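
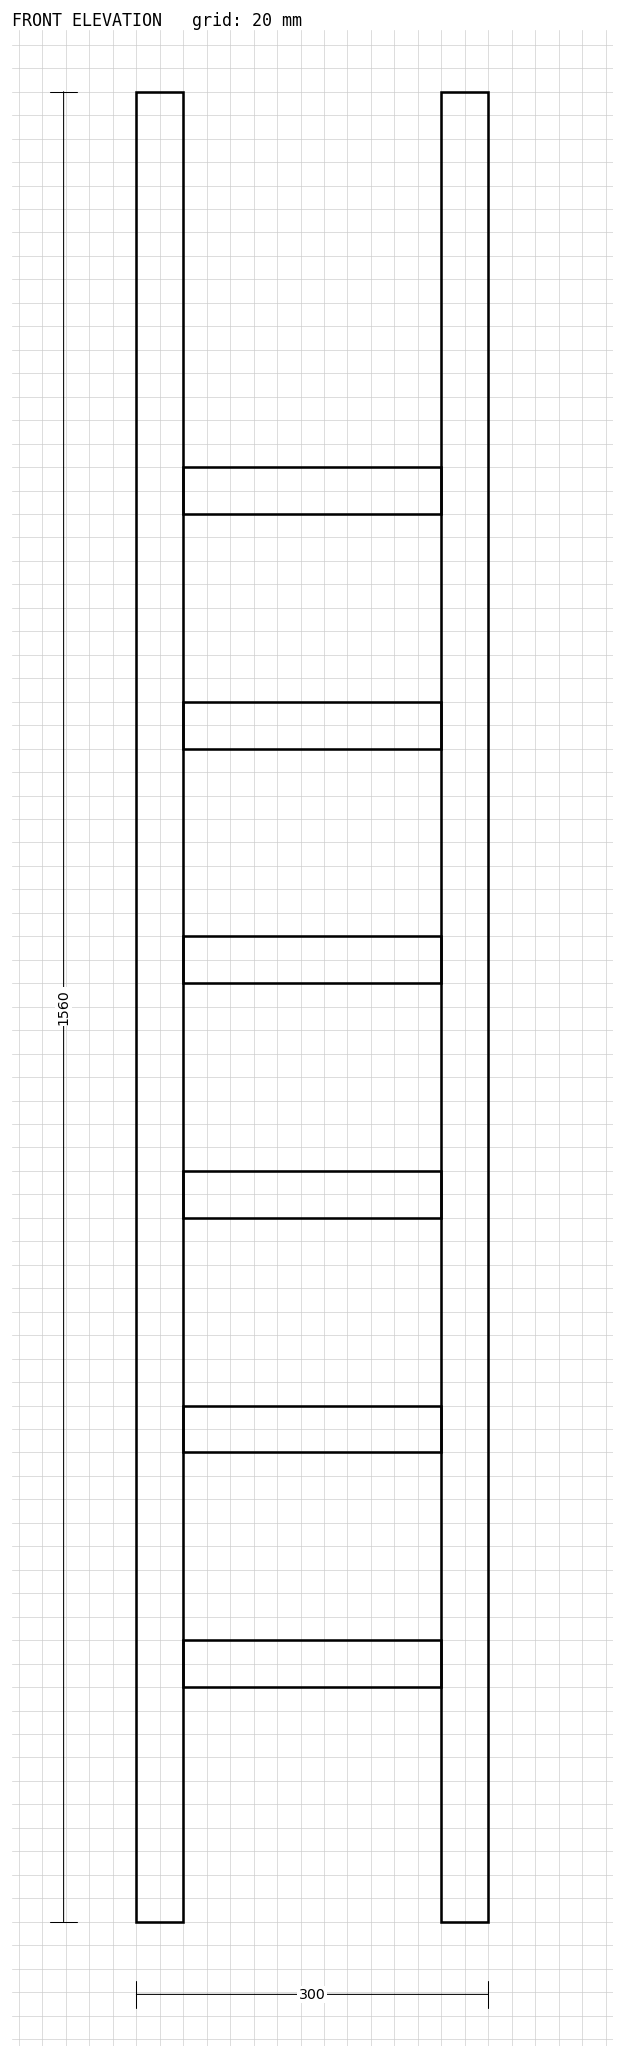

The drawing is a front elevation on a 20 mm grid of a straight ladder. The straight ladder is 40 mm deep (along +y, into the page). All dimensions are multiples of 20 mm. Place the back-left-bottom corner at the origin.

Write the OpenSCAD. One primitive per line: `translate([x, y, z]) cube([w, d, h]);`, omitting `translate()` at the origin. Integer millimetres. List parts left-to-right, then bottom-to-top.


cube([40, 40, 1560]);
translate([40, 0, 200]) cube([220, 40, 40]);
translate([40, 0, 400]) cube([220, 40, 40]);
translate([40, 0, 600]) cube([220, 40, 40]);
translate([40, 0, 800]) cube([220, 40, 40]);
translate([40, 0, 1000]) cube([220, 40, 40]);
translate([40, 0, 1200]) cube([220, 40, 40]);
translate([260, 0, 0]) cube([40, 40, 1560]);


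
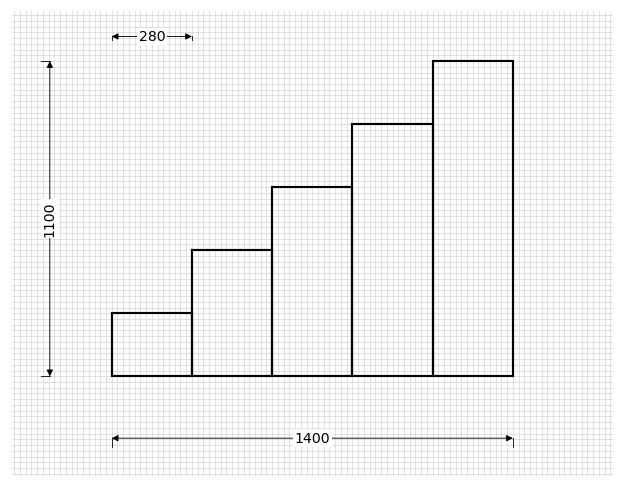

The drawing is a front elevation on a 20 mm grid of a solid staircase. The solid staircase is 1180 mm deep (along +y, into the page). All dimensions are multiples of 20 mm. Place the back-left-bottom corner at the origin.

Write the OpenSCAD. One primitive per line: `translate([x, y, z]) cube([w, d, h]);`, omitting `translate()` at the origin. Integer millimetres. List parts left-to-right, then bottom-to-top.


cube([280, 1180, 220]);
translate([280, 0, 0]) cube([280, 1180, 440]);
translate([560, 0, 0]) cube([280, 1180, 660]);
translate([840, 0, 0]) cube([280, 1180, 880]);
translate([1120, 0, 0]) cube([280, 1180, 1100]);


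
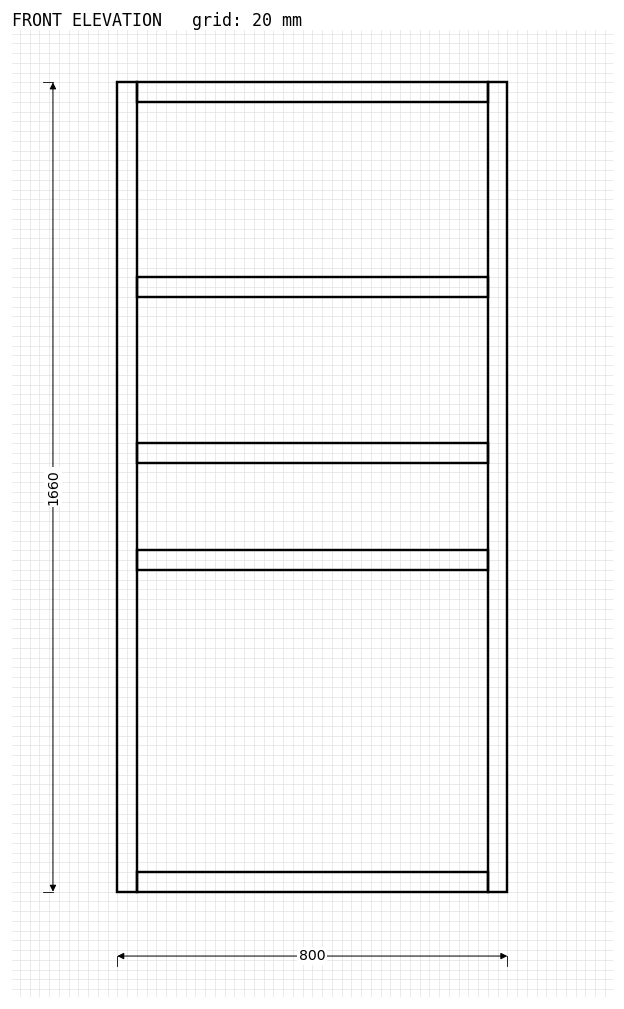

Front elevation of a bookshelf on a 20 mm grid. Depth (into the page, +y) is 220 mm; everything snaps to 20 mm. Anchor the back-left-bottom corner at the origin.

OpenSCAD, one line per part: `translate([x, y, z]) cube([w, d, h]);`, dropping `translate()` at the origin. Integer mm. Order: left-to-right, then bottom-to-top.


cube([40, 220, 1660]);
translate([40, 0, 0]) cube([720, 220, 40]);
translate([40, 0, 660]) cube([720, 220, 40]);
translate([40, 0, 880]) cube([720, 220, 40]);
translate([40, 0, 1220]) cube([720, 220, 40]);
translate([40, 0, 1620]) cube([720, 220, 40]);
translate([760, 0, 0]) cube([40, 220, 1660]);


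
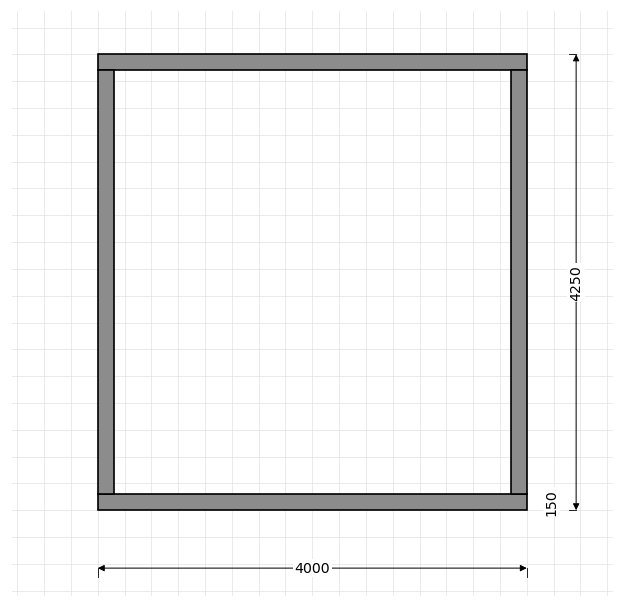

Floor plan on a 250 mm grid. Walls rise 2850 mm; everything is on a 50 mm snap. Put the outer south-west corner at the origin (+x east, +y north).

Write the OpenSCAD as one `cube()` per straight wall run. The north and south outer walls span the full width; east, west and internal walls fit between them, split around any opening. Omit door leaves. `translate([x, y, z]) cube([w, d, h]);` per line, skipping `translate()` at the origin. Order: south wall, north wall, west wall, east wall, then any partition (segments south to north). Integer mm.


cube([4000, 150, 2850]);
translate([0, 4100, 0]) cube([4000, 150, 2850]);
translate([0, 150, 0]) cube([150, 3950, 2850]);
translate([3850, 150, 0]) cube([150, 3950, 2850]);


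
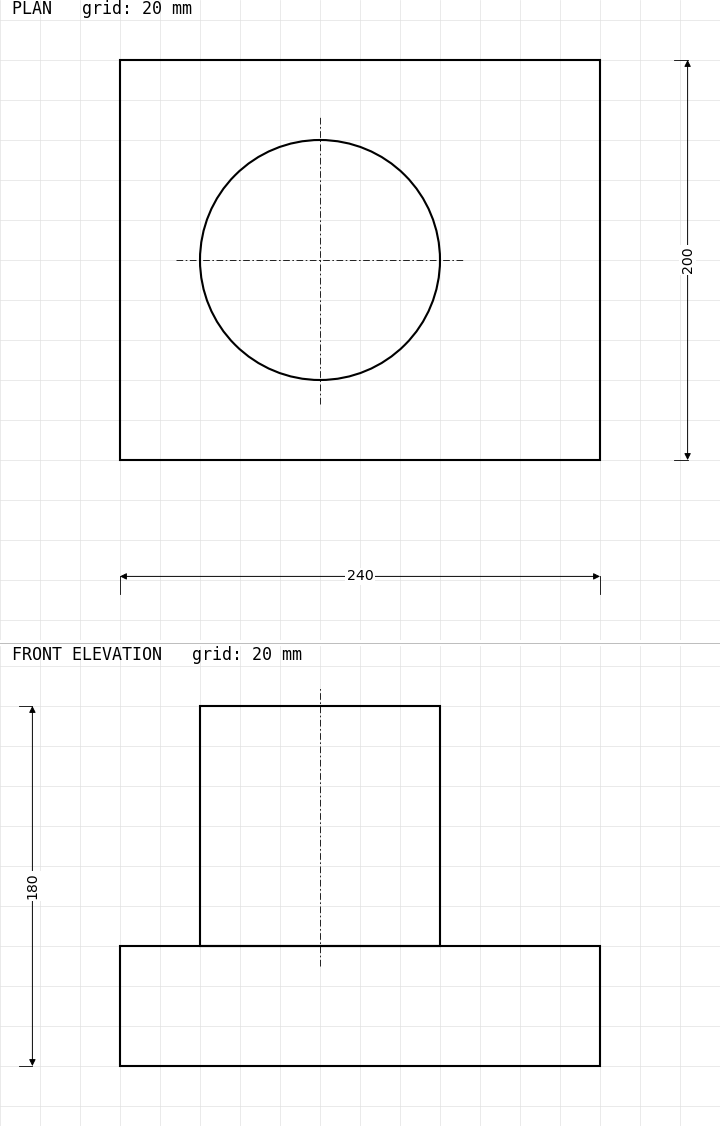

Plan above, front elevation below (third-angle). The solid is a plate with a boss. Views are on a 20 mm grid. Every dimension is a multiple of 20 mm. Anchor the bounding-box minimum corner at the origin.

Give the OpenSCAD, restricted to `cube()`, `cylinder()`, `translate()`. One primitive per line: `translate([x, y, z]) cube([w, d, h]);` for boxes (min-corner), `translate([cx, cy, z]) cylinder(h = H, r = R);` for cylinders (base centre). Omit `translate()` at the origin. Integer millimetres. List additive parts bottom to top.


cube([240, 200, 60]);
translate([100, 100, 60]) cylinder(h = 120, r = 60);


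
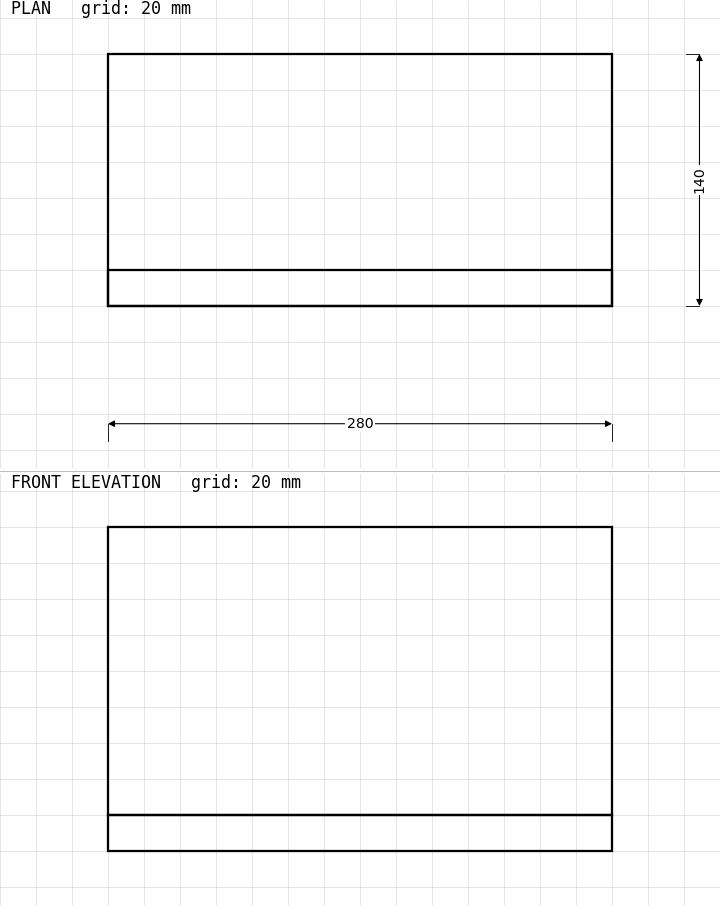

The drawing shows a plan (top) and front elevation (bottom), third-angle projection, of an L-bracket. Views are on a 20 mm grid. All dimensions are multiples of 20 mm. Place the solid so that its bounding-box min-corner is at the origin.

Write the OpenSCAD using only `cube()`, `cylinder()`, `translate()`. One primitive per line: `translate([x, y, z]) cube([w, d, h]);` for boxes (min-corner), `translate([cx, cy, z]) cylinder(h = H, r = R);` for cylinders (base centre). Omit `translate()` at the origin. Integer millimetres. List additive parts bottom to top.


cube([280, 140, 20]);
translate([0, 0, 20]) cube([280, 20, 160]);


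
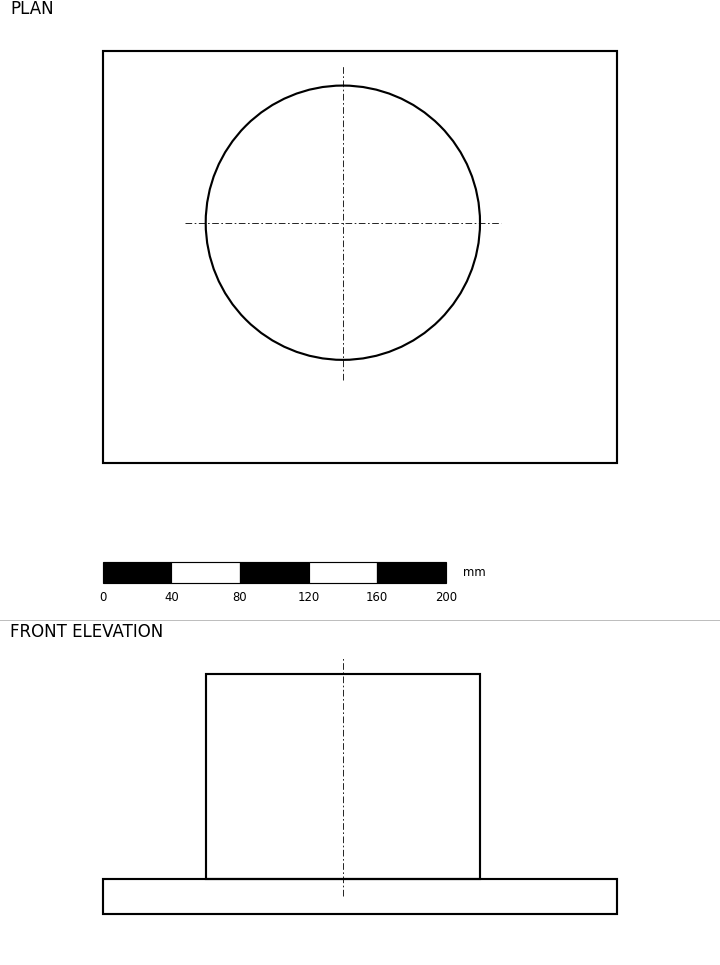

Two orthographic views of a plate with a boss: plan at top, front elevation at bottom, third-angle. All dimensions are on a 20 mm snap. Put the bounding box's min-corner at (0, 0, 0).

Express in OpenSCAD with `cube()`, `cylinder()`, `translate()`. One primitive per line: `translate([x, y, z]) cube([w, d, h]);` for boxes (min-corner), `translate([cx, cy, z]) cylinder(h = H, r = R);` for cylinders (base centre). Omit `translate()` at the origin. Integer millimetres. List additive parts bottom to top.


cube([300, 240, 20]);
translate([140, 140, 20]) cylinder(h = 120, r = 80);


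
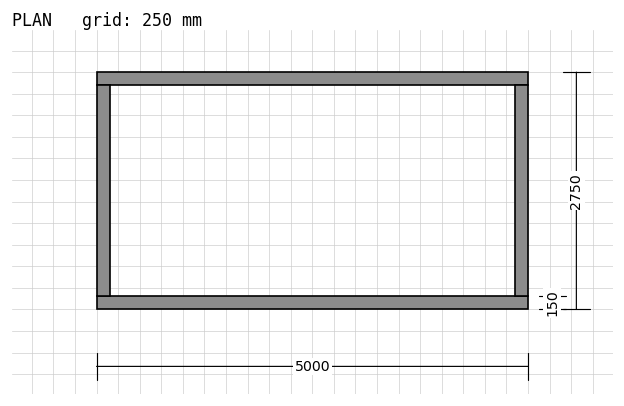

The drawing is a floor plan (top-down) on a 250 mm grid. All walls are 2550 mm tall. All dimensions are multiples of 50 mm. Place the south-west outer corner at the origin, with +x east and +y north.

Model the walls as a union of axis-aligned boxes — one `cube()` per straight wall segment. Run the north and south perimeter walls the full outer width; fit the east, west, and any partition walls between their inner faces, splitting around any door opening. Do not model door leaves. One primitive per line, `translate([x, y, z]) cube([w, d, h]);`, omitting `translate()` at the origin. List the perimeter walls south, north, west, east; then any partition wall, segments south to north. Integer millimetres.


cube([5000, 150, 2550]);
translate([0, 2600, 0]) cube([5000, 150, 2550]);
translate([0, 150, 0]) cube([150, 2450, 2550]);
translate([4850, 150, 0]) cube([150, 2450, 2550]);


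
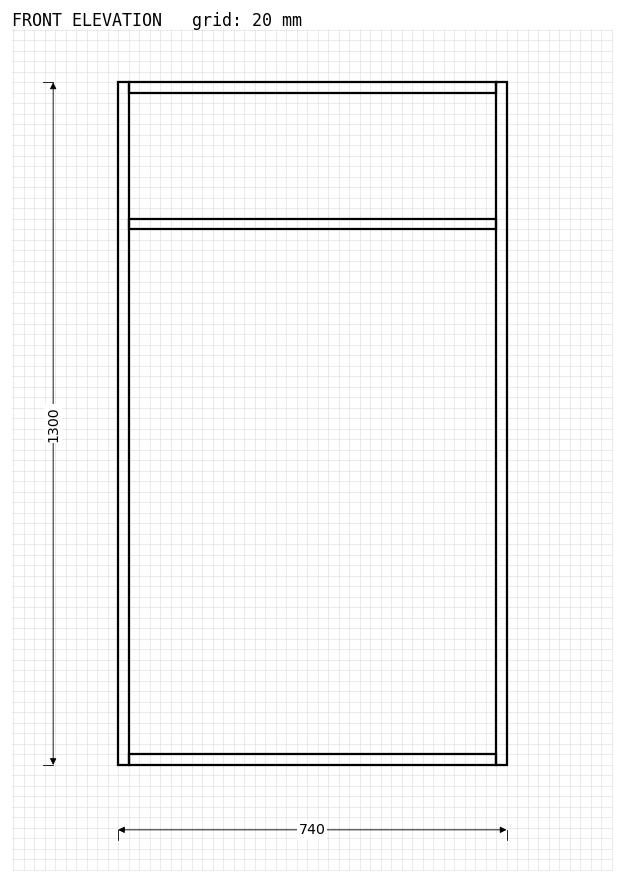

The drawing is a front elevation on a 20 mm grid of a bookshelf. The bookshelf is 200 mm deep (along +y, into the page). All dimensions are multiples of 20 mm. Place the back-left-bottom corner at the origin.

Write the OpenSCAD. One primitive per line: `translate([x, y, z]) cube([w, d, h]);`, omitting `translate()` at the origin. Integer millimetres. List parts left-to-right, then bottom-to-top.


cube([20, 200, 1300]);
translate([20, 0, 0]) cube([700, 200, 20]);
translate([20, 0, 1020]) cube([700, 200, 20]);
translate([20, 0, 1280]) cube([700, 200, 20]);
translate([720, 0, 0]) cube([20, 200, 1300]);


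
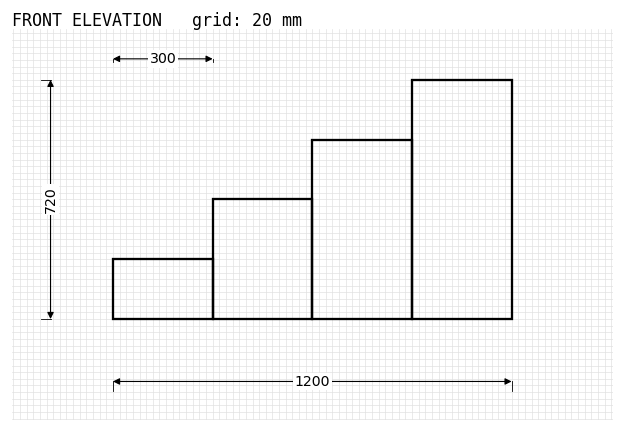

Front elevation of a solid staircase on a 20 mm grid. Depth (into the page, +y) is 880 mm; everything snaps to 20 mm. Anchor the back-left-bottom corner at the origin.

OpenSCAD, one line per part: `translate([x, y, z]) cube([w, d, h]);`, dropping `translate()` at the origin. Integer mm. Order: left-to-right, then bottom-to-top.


cube([300, 880, 180]);
translate([300, 0, 0]) cube([300, 880, 360]);
translate([600, 0, 0]) cube([300, 880, 540]);
translate([900, 0, 0]) cube([300, 880, 720]);


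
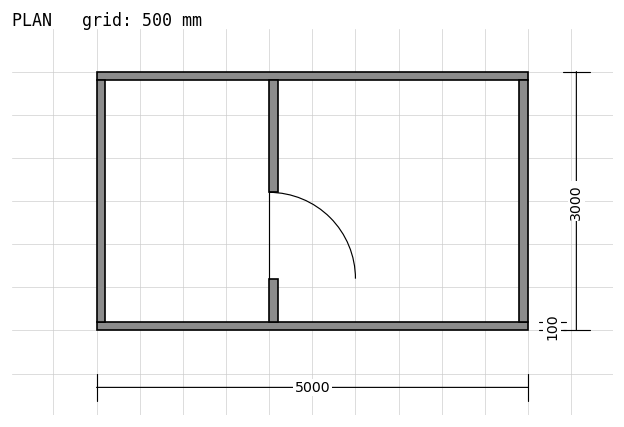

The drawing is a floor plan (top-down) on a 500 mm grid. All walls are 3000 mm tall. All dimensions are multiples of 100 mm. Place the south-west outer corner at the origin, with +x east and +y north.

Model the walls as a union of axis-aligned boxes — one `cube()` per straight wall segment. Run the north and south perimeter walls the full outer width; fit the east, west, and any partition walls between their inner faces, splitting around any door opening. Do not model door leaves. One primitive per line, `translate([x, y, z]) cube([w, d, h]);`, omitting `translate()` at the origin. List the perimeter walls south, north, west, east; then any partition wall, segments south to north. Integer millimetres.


cube([5000, 100, 3000]);
translate([0, 2900, 0]) cube([5000, 100, 3000]);
translate([0, 100, 0]) cube([100, 2800, 3000]);
translate([4900, 100, 0]) cube([100, 2800, 3000]);
translate([2000, 100, 0]) cube([100, 500, 3000]);
translate([2000, 1600, 0]) cube([100, 1300, 3000]);


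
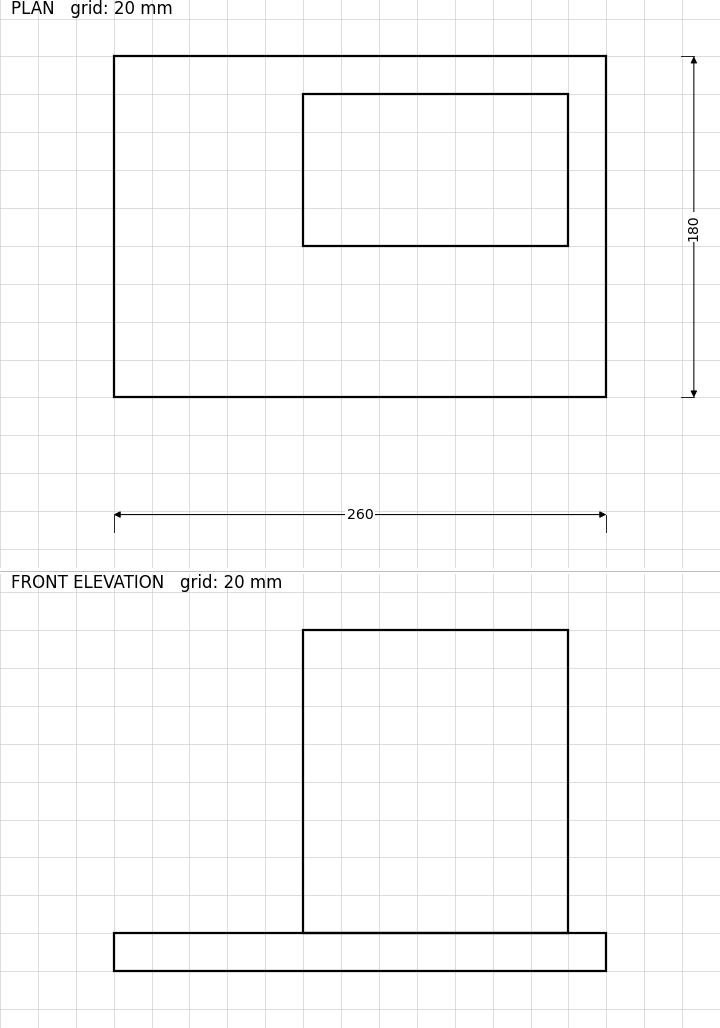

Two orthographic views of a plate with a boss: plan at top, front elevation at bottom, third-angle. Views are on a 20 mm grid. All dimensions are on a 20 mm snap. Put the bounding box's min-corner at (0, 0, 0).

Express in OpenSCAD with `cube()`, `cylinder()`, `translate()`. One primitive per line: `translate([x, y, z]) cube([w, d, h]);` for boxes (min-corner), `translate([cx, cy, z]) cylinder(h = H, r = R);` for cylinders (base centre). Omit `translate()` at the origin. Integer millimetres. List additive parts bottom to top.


cube([260, 180, 20]);
translate([100, 80, 20]) cube([140, 80, 160]);


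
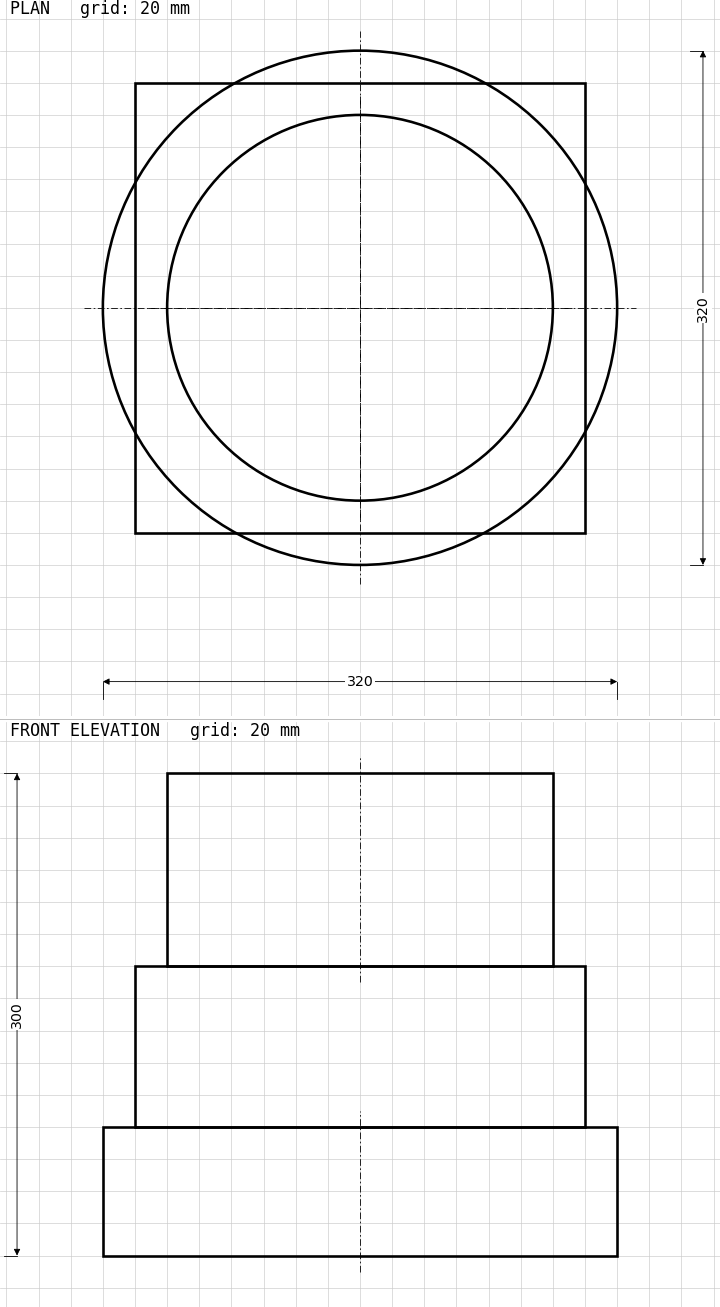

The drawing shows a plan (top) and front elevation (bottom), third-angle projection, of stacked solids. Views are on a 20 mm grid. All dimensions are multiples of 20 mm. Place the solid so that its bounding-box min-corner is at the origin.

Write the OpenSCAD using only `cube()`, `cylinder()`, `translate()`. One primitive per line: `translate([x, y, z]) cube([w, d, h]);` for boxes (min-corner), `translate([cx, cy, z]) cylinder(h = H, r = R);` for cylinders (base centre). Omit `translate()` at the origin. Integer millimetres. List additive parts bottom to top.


translate([160, 160, 0]) cylinder(h = 80, r = 160);
translate([20, 20, 80]) cube([280, 280, 100]);
translate([160, 160, 180]) cylinder(h = 120, r = 120);


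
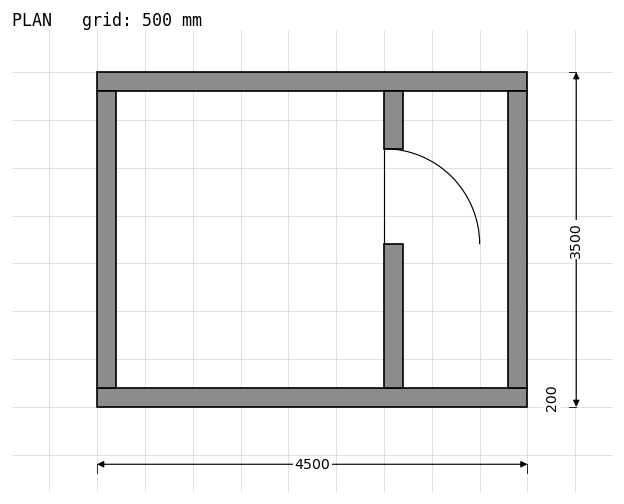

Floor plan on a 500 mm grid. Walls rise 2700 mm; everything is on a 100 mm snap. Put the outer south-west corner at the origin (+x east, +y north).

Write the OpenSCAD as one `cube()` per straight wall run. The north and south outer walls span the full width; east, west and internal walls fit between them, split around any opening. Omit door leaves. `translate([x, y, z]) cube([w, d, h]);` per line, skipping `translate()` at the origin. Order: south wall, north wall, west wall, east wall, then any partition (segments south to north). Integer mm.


cube([4500, 200, 2700]);
translate([0, 3300, 0]) cube([4500, 200, 2700]);
translate([0, 200, 0]) cube([200, 3100, 2700]);
translate([4300, 200, 0]) cube([200, 3100, 2700]);
translate([3000, 200, 0]) cube([200, 1500, 2700]);
translate([3000, 2700, 0]) cube([200, 600, 2700]);


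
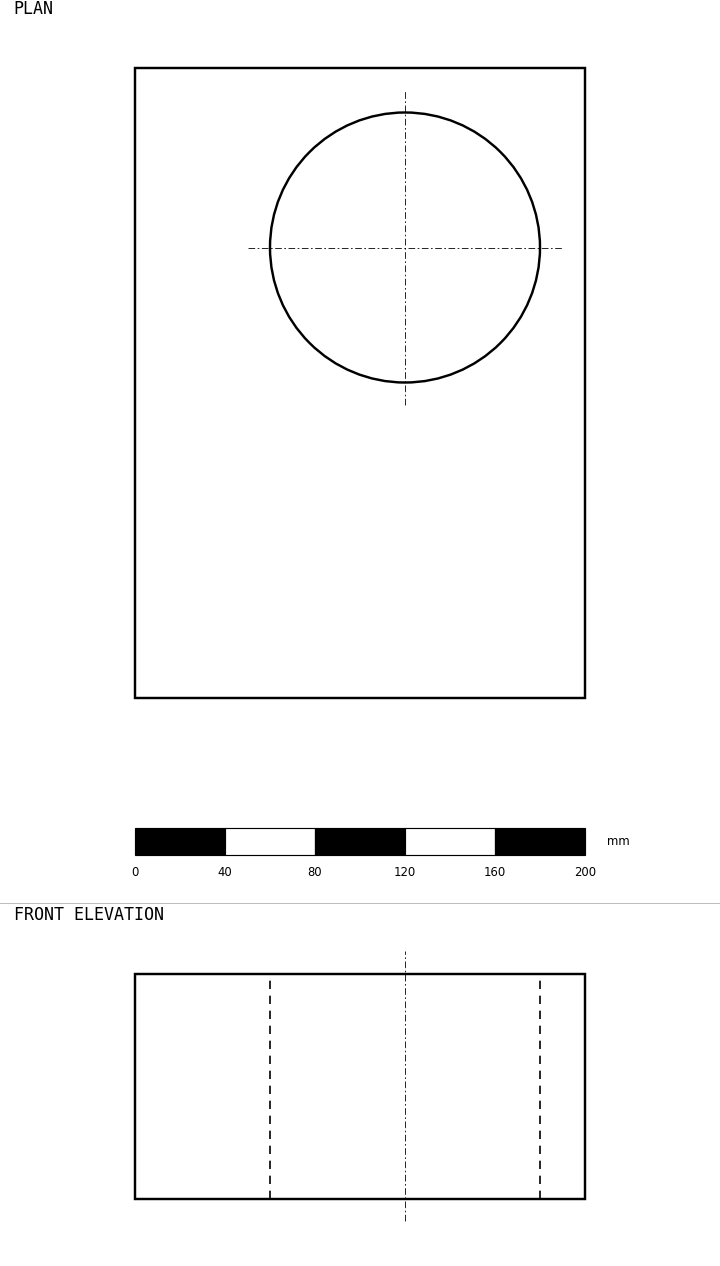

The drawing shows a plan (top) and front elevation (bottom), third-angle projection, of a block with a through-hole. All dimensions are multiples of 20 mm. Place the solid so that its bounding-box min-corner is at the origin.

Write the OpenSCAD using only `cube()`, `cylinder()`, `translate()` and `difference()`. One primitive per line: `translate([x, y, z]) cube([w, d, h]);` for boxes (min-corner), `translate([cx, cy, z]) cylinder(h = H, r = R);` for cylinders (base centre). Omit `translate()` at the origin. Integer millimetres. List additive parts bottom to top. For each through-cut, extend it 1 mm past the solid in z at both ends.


difference() {
  cube([200, 280, 100]);
  translate([120, 200, -1]) cylinder(h = 102, r = 60);
}


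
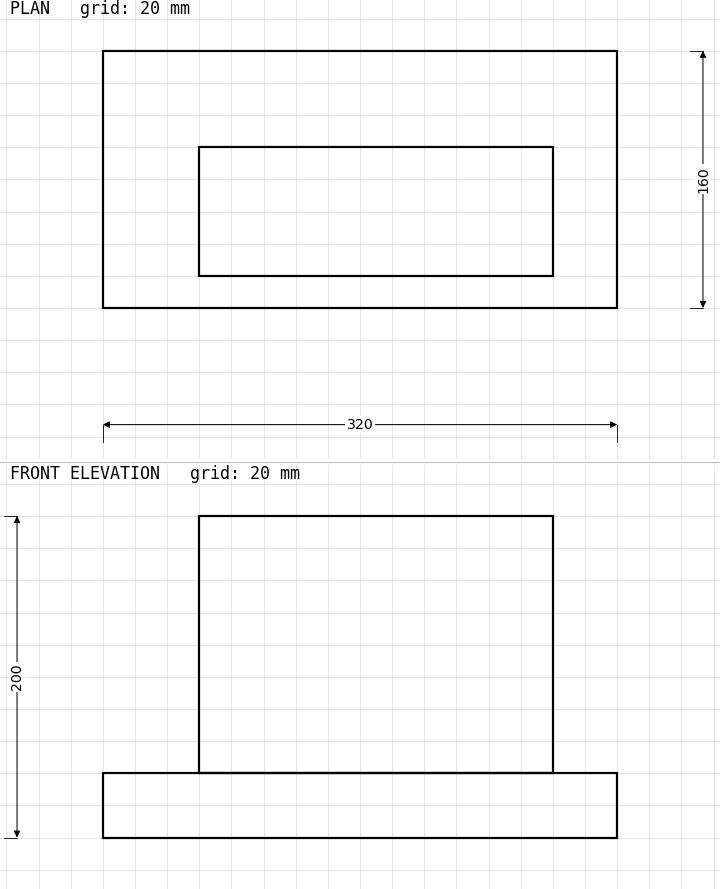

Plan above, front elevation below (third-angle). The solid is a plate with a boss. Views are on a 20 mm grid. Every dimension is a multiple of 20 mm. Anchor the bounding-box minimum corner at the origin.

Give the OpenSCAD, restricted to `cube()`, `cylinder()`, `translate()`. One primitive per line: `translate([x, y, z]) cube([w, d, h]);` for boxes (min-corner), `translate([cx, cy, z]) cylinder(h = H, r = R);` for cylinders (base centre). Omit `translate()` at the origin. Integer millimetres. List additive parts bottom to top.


cube([320, 160, 40]);
translate([60, 20, 40]) cube([220, 80, 160]);


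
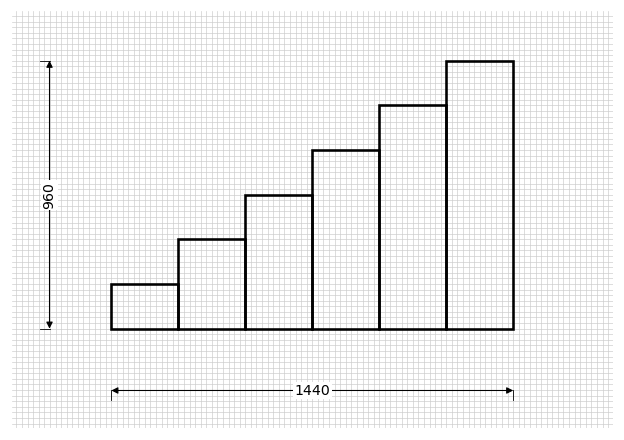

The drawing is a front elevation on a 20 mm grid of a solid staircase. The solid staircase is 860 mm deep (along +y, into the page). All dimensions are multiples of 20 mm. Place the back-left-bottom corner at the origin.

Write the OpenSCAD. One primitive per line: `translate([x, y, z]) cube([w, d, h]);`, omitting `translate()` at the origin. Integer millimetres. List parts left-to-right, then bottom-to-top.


cube([240, 860, 160]);
translate([240, 0, 0]) cube([240, 860, 320]);
translate([480, 0, 0]) cube([240, 860, 480]);
translate([720, 0, 0]) cube([240, 860, 640]);
translate([960, 0, 0]) cube([240, 860, 800]);
translate([1200, 0, 0]) cube([240, 860, 960]);


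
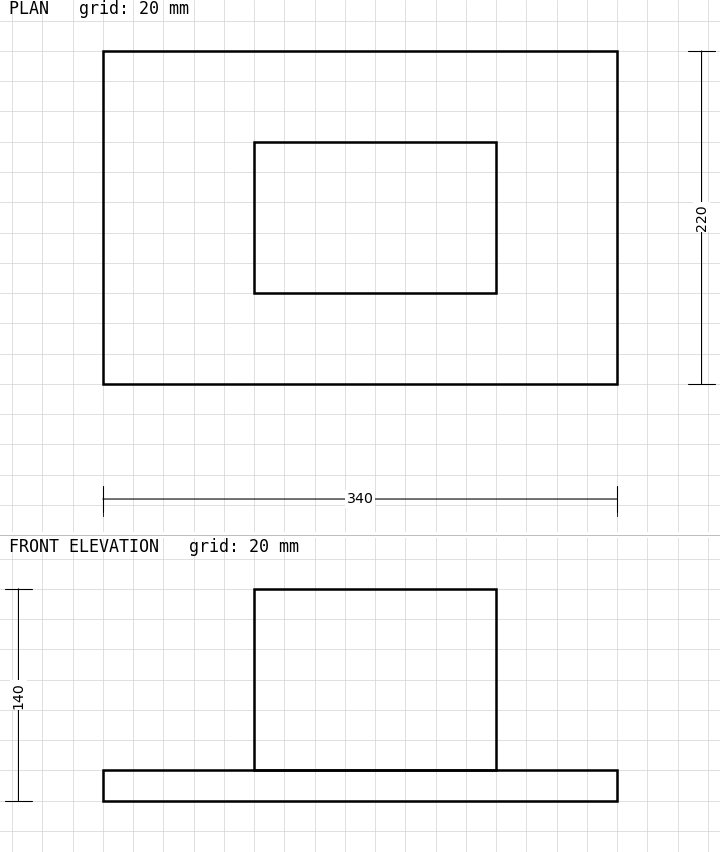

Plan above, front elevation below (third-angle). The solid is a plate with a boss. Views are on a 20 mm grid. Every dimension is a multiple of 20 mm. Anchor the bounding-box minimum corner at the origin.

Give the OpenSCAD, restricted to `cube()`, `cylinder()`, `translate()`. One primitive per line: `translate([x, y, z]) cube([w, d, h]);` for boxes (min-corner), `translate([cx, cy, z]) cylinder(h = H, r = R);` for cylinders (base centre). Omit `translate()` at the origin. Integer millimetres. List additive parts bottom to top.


cube([340, 220, 20]);
translate([100, 60, 20]) cube([160, 100, 120]);


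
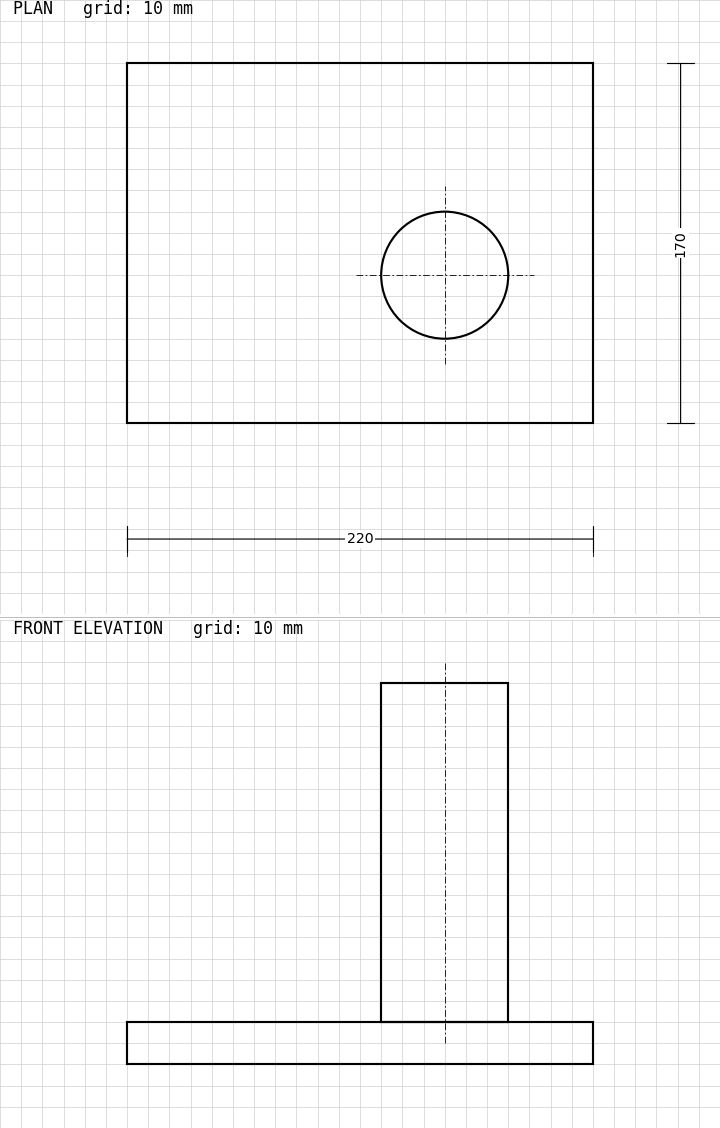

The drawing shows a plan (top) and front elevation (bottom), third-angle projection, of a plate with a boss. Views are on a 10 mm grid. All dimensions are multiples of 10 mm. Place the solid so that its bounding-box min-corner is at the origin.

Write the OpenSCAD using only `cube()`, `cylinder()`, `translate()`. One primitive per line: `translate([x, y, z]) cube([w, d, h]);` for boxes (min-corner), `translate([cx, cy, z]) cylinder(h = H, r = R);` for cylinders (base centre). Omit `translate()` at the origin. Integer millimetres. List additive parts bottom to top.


cube([220, 170, 20]);
translate([150, 70, 20]) cylinder(h = 160, r = 30);


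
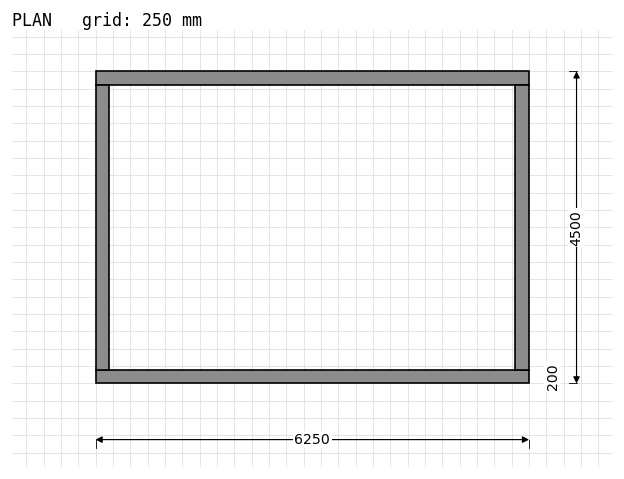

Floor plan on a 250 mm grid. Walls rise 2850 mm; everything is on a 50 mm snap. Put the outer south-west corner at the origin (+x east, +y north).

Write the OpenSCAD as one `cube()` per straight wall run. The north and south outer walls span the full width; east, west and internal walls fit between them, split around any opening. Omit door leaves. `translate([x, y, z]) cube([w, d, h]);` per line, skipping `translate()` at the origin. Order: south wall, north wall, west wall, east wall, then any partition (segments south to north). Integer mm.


cube([6250, 200, 2850]);
translate([0, 4300, 0]) cube([6250, 200, 2850]);
translate([0, 200, 0]) cube([200, 4100, 2850]);
translate([6050, 200, 0]) cube([200, 4100, 2850]);


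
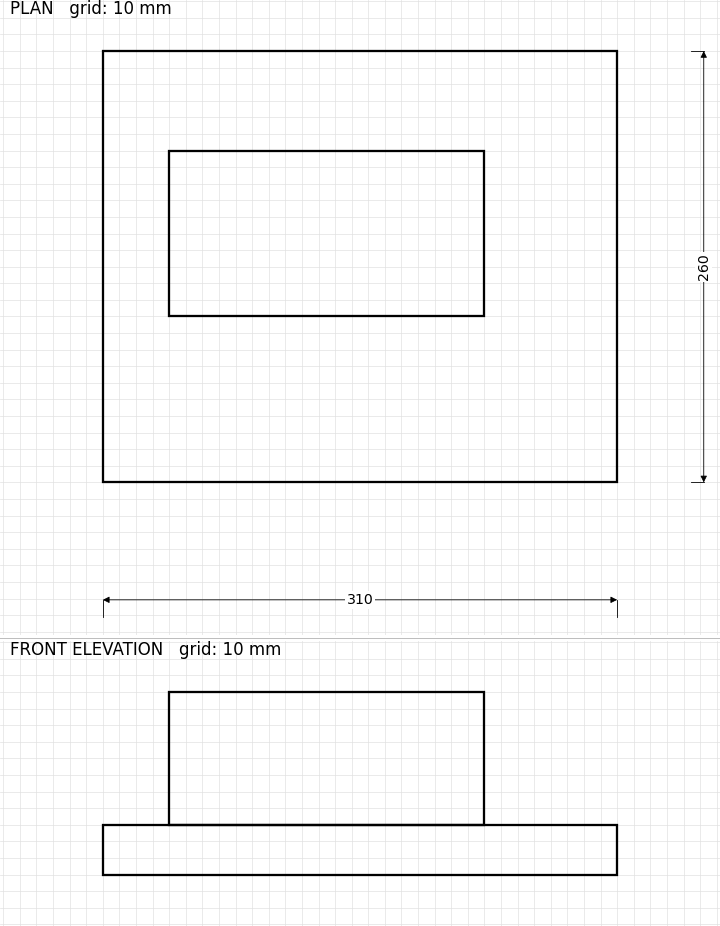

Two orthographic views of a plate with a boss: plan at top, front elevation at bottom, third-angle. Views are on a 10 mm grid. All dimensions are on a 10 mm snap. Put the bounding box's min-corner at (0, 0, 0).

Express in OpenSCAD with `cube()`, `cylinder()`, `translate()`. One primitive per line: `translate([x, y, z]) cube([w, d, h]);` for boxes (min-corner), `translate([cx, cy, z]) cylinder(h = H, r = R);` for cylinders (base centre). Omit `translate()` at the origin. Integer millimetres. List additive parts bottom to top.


cube([310, 260, 30]);
translate([40, 100, 30]) cube([190, 100, 80]);


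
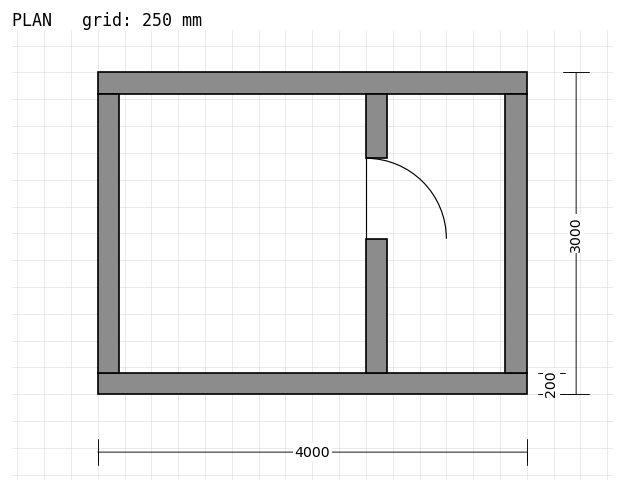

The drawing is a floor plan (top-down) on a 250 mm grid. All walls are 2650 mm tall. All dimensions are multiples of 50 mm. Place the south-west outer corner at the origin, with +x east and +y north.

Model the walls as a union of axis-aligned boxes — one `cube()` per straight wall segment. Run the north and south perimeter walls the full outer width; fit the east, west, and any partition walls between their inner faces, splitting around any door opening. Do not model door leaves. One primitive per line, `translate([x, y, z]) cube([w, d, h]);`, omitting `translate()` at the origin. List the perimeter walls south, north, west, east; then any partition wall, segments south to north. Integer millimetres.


cube([4000, 200, 2650]);
translate([0, 2800, 0]) cube([4000, 200, 2650]);
translate([0, 200, 0]) cube([200, 2600, 2650]);
translate([3800, 200, 0]) cube([200, 2600, 2650]);
translate([2500, 200, 0]) cube([200, 1250, 2650]);
translate([2500, 2200, 0]) cube([200, 600, 2650]);


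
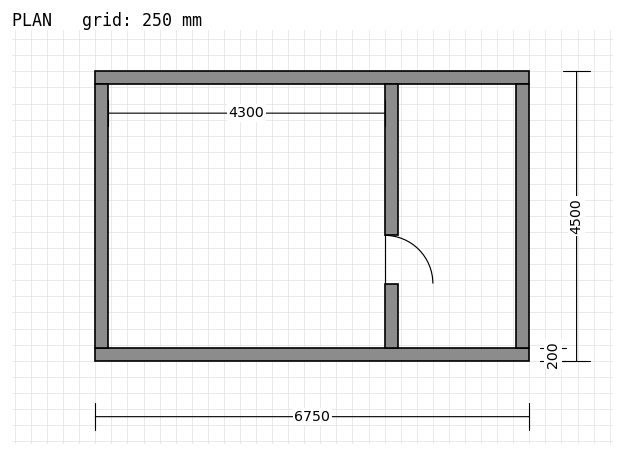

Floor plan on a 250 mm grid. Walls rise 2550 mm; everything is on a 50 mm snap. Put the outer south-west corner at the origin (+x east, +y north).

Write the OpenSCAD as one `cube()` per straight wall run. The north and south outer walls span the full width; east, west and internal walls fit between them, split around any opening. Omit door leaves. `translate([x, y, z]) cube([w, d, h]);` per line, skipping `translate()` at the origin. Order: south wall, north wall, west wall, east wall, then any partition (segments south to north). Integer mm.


cube([6750, 200, 2550]);
translate([0, 4300, 0]) cube([6750, 200, 2550]);
translate([0, 200, 0]) cube([200, 4100, 2550]);
translate([6550, 200, 0]) cube([200, 4100, 2550]);
translate([4500, 200, 0]) cube([200, 1000, 2550]);
translate([4500, 1950, 0]) cube([200, 2350, 2550]);


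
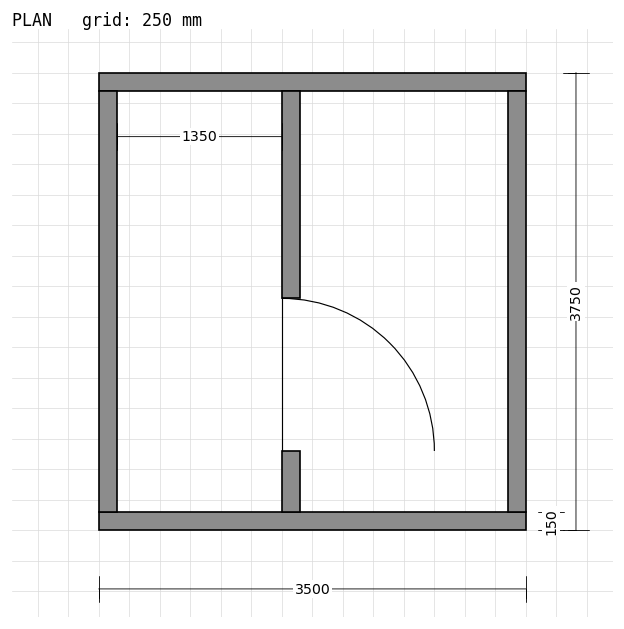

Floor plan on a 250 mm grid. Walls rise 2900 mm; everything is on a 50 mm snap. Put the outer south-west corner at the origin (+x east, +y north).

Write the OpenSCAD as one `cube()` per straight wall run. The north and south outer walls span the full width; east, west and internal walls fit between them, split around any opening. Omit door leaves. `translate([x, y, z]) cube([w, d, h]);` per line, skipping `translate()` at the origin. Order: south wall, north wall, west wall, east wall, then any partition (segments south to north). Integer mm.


cube([3500, 150, 2900]);
translate([0, 3600, 0]) cube([3500, 150, 2900]);
translate([0, 150, 0]) cube([150, 3450, 2900]);
translate([3350, 150, 0]) cube([150, 3450, 2900]);
translate([1500, 150, 0]) cube([150, 500, 2900]);
translate([1500, 1900, 0]) cube([150, 1700, 2900]);


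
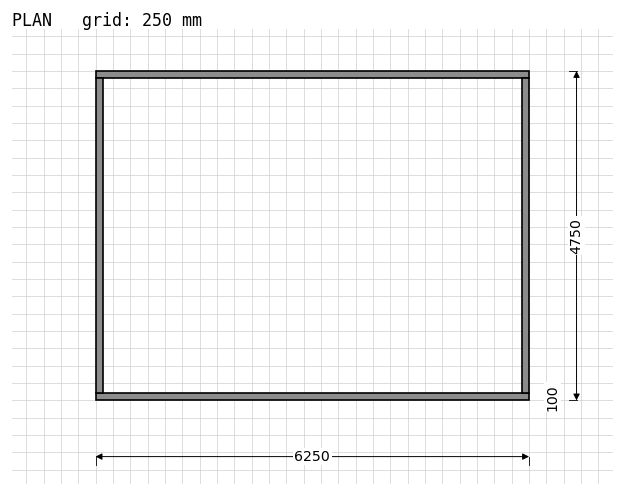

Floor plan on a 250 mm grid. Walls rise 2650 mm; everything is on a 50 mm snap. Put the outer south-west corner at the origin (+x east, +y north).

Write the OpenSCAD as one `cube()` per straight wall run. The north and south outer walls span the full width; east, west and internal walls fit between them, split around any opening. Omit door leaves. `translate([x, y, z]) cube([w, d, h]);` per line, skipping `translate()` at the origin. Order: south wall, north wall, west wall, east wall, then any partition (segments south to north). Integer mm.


cube([6250, 100, 2650]);
translate([0, 4650, 0]) cube([6250, 100, 2650]);
translate([0, 100, 0]) cube([100, 4550, 2650]);
translate([6150, 100, 0]) cube([100, 4550, 2650]);


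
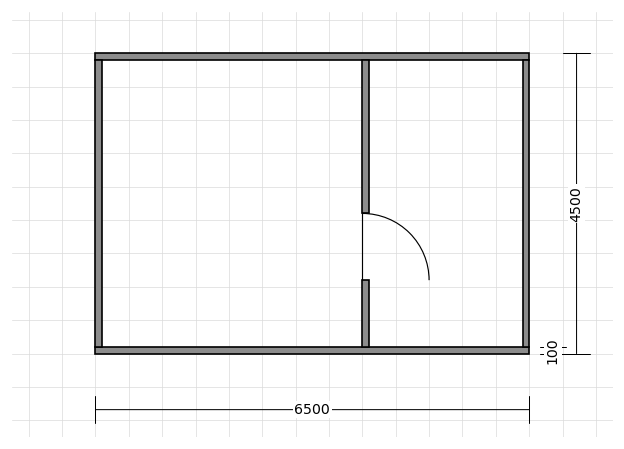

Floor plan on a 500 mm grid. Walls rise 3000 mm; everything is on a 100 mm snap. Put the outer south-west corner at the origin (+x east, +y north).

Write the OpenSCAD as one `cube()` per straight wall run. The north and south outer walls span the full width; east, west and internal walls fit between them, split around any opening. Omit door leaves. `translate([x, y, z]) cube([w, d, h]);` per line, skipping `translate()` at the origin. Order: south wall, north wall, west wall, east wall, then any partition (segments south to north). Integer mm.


cube([6500, 100, 3000]);
translate([0, 4400, 0]) cube([6500, 100, 3000]);
translate([0, 100, 0]) cube([100, 4300, 3000]);
translate([6400, 100, 0]) cube([100, 4300, 3000]);
translate([4000, 100, 0]) cube([100, 1000, 3000]);
translate([4000, 2100, 0]) cube([100, 2300, 3000]);


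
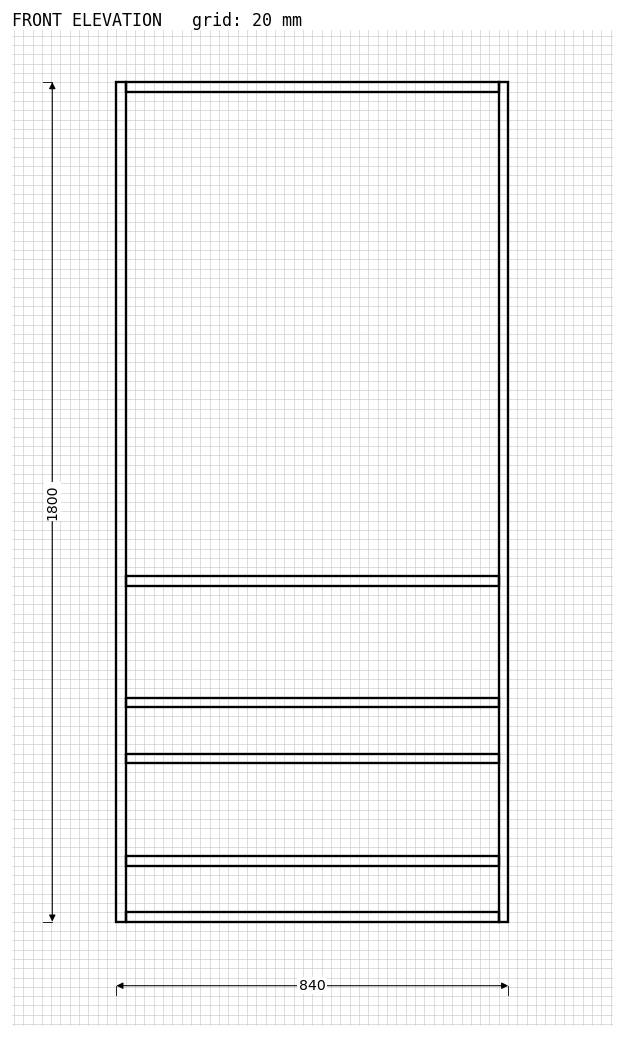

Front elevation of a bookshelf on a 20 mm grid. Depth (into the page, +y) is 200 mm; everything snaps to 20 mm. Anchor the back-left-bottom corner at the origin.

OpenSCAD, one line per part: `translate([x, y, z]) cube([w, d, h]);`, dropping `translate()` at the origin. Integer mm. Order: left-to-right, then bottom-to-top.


cube([20, 200, 1800]);
translate([20, 0, 0]) cube([800, 200, 20]);
translate([20, 0, 120]) cube([800, 200, 20]);
translate([20, 0, 340]) cube([800, 200, 20]);
translate([20, 0, 460]) cube([800, 200, 20]);
translate([20, 0, 720]) cube([800, 200, 20]);
translate([20, 0, 1780]) cube([800, 200, 20]);
translate([820, 0, 0]) cube([20, 200, 1800]);


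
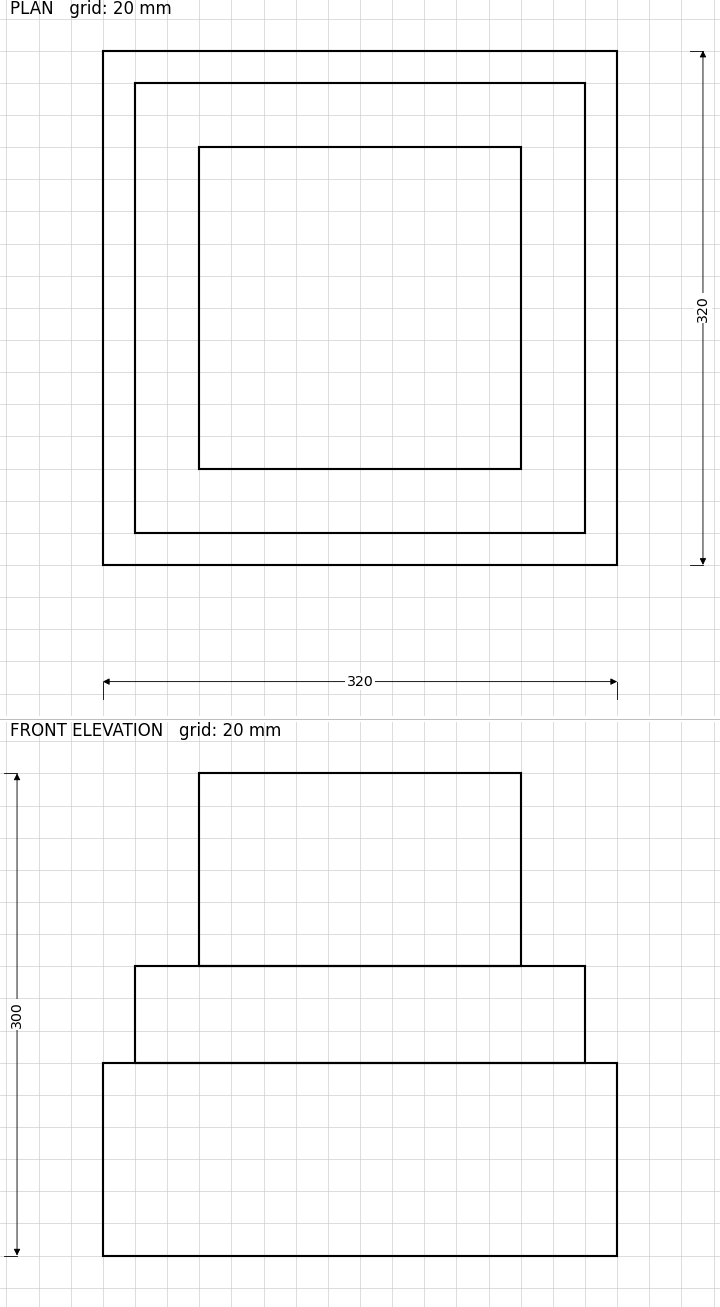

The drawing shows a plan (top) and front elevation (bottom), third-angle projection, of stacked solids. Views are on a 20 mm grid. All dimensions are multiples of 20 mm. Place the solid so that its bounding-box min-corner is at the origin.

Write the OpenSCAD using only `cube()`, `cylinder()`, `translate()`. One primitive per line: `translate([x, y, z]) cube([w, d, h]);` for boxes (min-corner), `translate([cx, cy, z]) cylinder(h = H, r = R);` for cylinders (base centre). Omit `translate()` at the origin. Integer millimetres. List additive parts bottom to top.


cube([320, 320, 120]);
translate([20, 20, 120]) cube([280, 280, 60]);
translate([60, 60, 180]) cube([200, 200, 120]);


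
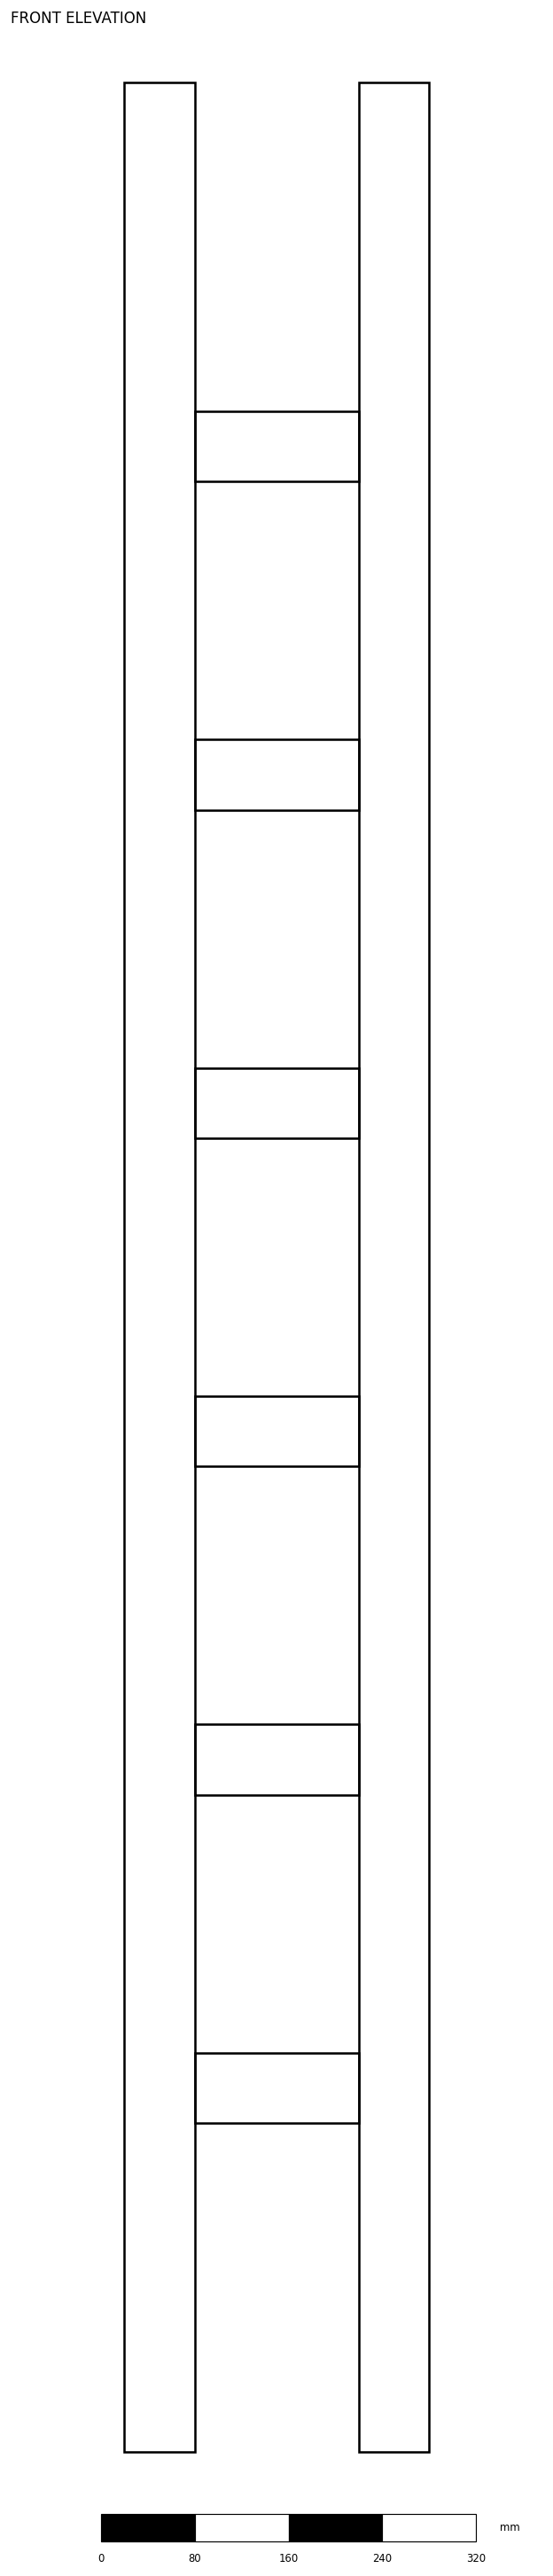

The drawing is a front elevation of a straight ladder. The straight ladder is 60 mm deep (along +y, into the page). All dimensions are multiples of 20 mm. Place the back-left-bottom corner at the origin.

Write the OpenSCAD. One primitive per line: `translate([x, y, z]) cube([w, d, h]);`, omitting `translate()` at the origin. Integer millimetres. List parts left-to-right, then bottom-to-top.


cube([60, 60, 2020]);
translate([60, 0, 280]) cube([140, 60, 60]);
translate([60, 0, 560]) cube([140, 60, 60]);
translate([60, 0, 840]) cube([140, 60, 60]);
translate([60, 0, 1120]) cube([140, 60, 60]);
translate([60, 0, 1400]) cube([140, 60, 60]);
translate([60, 0, 1680]) cube([140, 60, 60]);
translate([200, 0, 0]) cube([60, 60, 2020]);


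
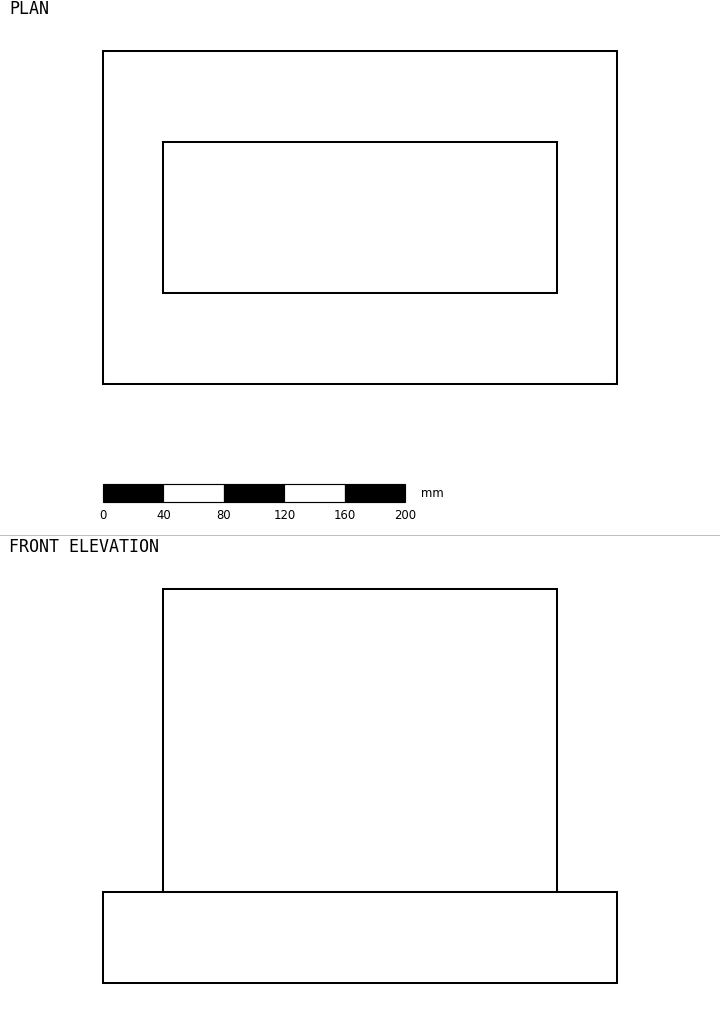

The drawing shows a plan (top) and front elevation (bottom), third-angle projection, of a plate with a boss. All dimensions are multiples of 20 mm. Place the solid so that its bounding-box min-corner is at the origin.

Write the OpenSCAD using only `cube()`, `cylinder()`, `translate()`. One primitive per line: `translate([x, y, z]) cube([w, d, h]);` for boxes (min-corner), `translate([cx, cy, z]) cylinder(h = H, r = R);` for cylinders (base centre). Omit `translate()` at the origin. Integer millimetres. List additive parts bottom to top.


cube([340, 220, 60]);
translate([40, 60, 60]) cube([260, 100, 200]);


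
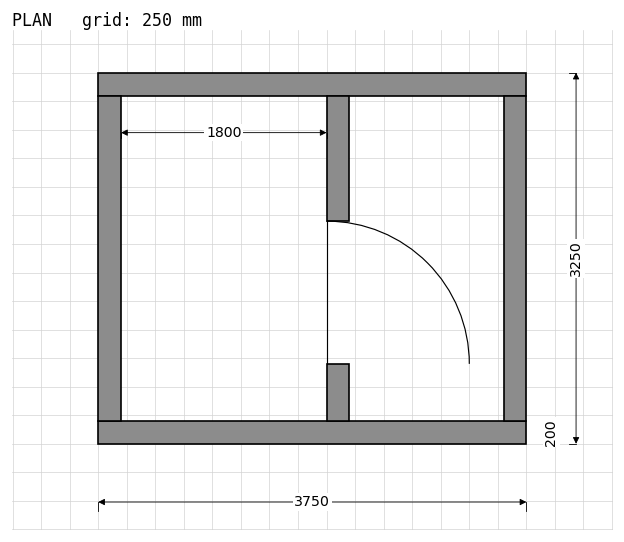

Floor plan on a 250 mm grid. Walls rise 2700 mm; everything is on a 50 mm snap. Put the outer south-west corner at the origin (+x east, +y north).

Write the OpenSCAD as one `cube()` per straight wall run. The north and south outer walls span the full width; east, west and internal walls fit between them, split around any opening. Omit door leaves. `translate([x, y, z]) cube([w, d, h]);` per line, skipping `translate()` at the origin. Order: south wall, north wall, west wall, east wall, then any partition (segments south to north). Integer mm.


cube([3750, 200, 2700]);
translate([0, 3050, 0]) cube([3750, 200, 2700]);
translate([0, 200, 0]) cube([200, 2850, 2700]);
translate([3550, 200, 0]) cube([200, 2850, 2700]);
translate([2000, 200, 0]) cube([200, 500, 2700]);
translate([2000, 1950, 0]) cube([200, 1100, 2700]);


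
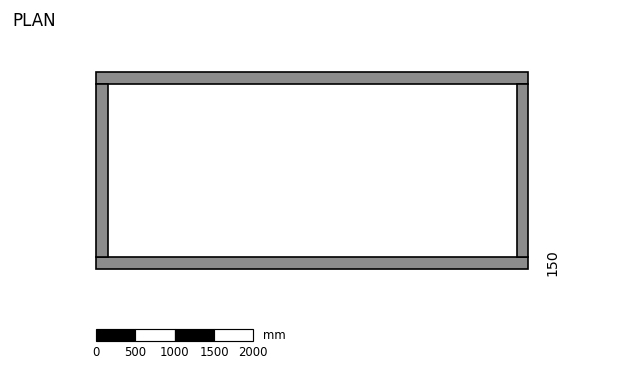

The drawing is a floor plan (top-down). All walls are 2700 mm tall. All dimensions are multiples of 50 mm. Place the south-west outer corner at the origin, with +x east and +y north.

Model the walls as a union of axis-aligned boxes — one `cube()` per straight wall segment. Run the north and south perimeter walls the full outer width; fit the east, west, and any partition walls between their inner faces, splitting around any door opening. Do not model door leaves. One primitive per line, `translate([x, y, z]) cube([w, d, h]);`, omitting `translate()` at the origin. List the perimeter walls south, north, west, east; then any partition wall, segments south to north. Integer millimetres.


cube([5500, 150, 2700]);
translate([0, 2350, 0]) cube([5500, 150, 2700]);
translate([0, 150, 0]) cube([150, 2200, 2700]);
translate([5350, 150, 0]) cube([150, 2200, 2700]);


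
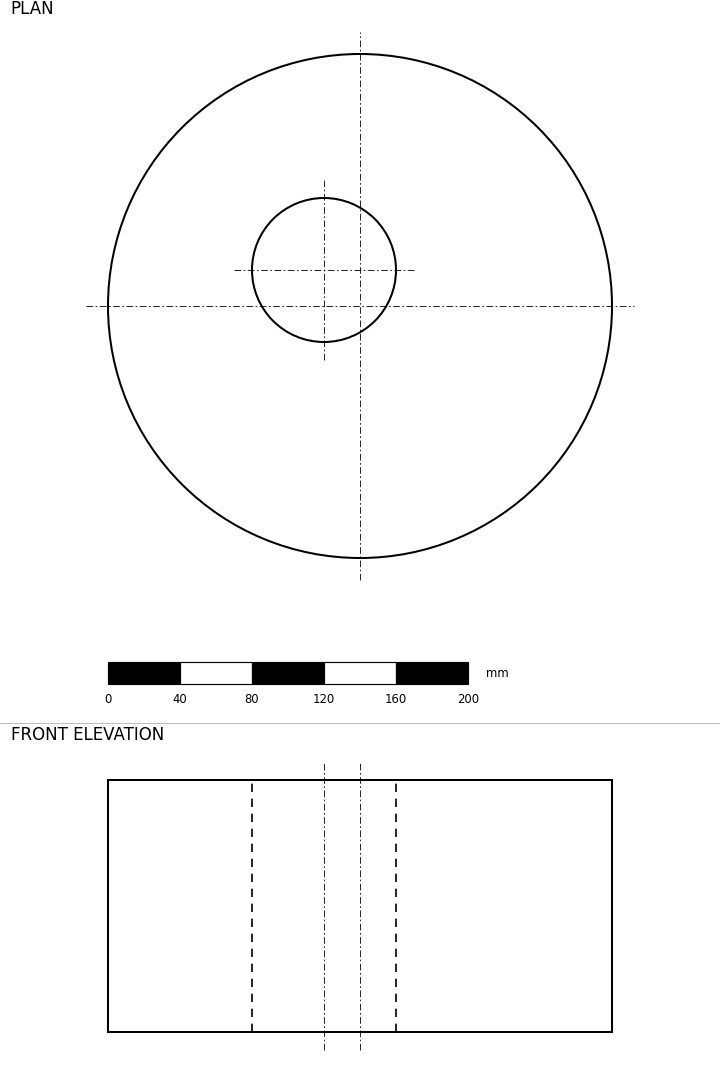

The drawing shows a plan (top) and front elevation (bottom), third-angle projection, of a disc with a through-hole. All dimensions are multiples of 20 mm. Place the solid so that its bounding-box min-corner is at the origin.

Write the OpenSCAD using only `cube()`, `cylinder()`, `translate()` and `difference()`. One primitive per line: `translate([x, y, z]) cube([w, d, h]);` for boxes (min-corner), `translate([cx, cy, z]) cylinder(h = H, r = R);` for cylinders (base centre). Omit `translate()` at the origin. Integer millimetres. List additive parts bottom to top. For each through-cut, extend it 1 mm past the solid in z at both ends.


difference() {
  translate([140, 140, 0]) cylinder(h = 140, r = 140);
  translate([120, 160, -1]) cylinder(h = 142, r = 40);
}


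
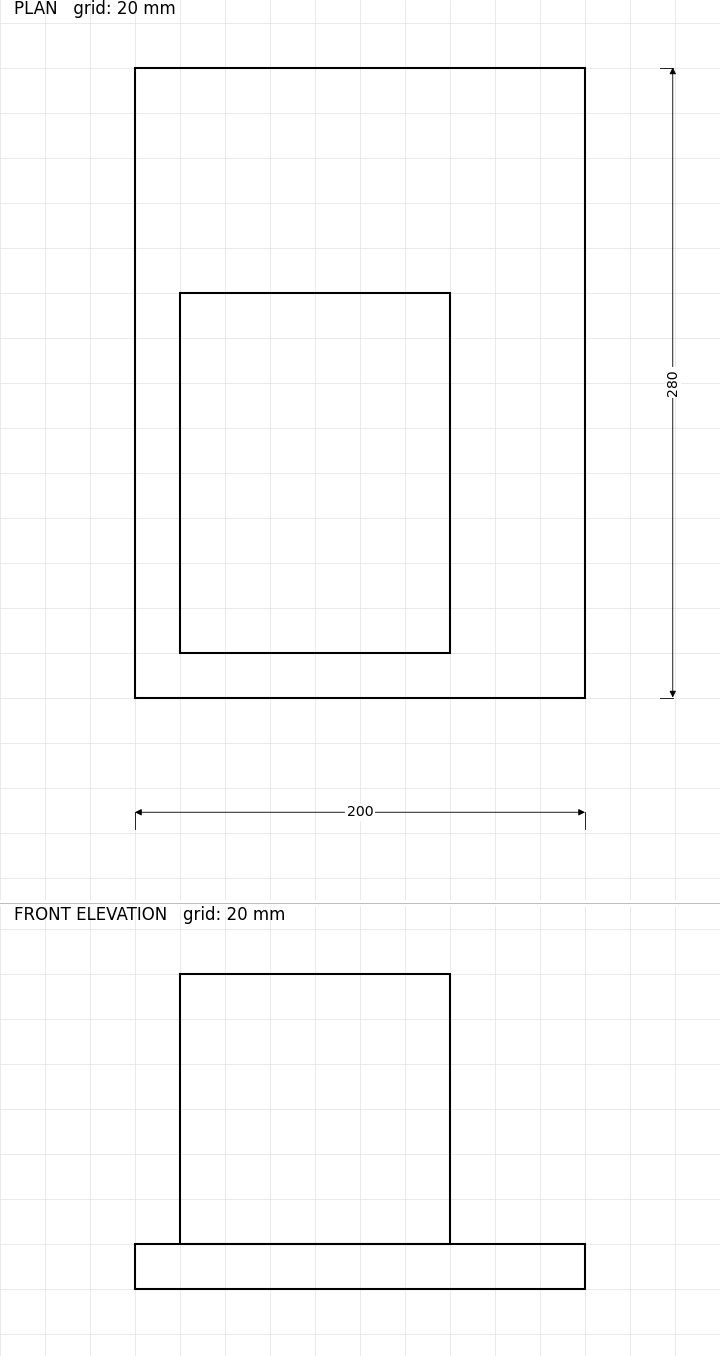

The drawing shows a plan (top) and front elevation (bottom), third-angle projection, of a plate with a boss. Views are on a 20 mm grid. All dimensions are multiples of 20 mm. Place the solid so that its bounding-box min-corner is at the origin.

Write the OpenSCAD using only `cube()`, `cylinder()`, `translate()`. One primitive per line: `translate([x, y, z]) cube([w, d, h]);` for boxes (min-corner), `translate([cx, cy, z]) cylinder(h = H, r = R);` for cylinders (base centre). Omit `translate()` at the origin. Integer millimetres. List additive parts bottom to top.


cube([200, 280, 20]);
translate([20, 20, 20]) cube([120, 160, 120]);


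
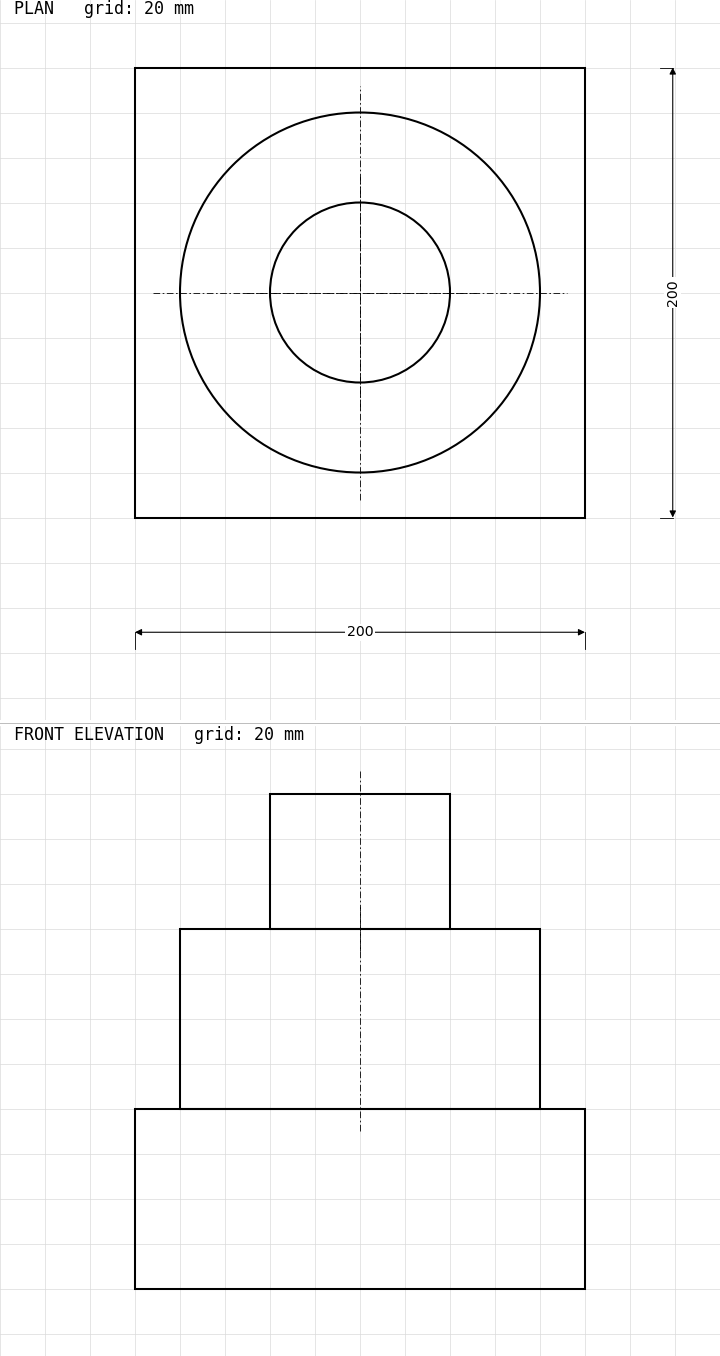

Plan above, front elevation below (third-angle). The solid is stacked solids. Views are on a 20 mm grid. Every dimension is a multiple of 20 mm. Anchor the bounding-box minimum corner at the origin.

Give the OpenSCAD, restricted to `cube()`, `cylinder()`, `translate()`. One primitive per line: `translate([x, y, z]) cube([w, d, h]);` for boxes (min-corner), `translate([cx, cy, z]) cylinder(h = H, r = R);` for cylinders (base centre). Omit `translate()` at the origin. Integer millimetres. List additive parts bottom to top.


cube([200, 200, 80]);
translate([100, 100, 80]) cylinder(h = 80, r = 80);
translate([100, 100, 160]) cylinder(h = 60, r = 40);


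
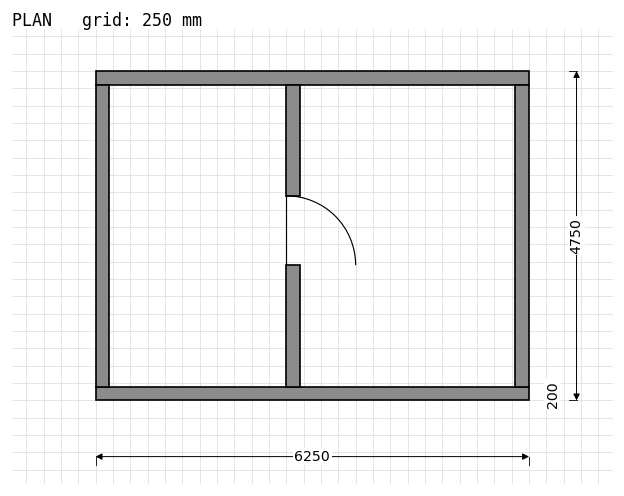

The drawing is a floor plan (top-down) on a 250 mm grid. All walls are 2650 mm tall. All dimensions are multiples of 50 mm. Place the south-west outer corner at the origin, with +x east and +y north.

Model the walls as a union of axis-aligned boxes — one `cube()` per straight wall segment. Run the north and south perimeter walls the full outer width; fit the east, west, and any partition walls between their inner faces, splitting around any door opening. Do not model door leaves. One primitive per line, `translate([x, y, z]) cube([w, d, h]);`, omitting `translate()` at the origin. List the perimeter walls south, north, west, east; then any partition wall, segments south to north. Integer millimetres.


cube([6250, 200, 2650]);
translate([0, 4550, 0]) cube([6250, 200, 2650]);
translate([0, 200, 0]) cube([200, 4350, 2650]);
translate([6050, 200, 0]) cube([200, 4350, 2650]);
translate([2750, 200, 0]) cube([200, 1750, 2650]);
translate([2750, 2950, 0]) cube([200, 1600, 2650]);


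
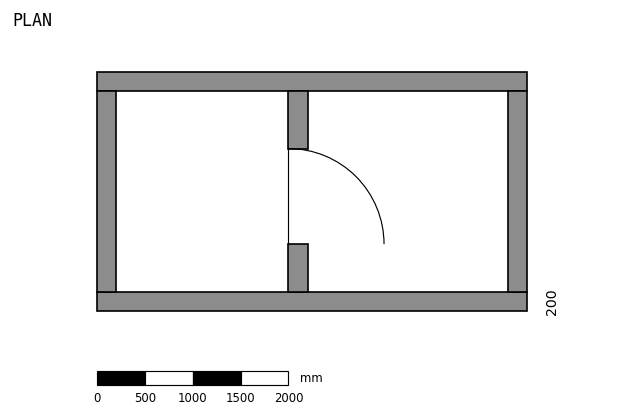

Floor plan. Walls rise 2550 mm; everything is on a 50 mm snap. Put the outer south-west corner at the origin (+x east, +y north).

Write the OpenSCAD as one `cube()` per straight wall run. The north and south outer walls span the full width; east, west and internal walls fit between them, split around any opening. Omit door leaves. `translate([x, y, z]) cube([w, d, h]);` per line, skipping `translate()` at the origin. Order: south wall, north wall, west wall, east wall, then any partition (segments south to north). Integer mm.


cube([4500, 200, 2550]);
translate([0, 2300, 0]) cube([4500, 200, 2550]);
translate([0, 200, 0]) cube([200, 2100, 2550]);
translate([4300, 200, 0]) cube([200, 2100, 2550]);
translate([2000, 200, 0]) cube([200, 500, 2550]);
translate([2000, 1700, 0]) cube([200, 600, 2550]);
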